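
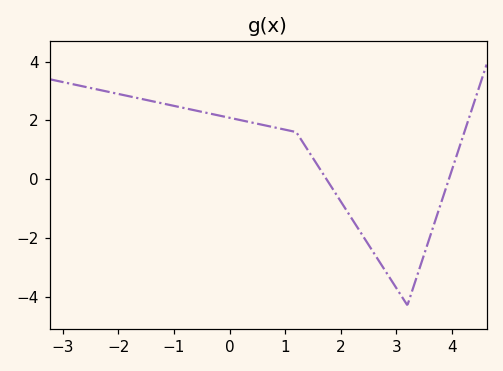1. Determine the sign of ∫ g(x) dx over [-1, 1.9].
positive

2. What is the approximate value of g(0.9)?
1.8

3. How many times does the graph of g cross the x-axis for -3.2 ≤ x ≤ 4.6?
2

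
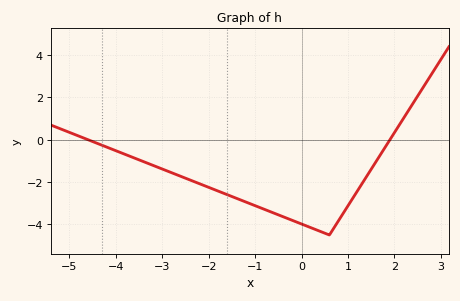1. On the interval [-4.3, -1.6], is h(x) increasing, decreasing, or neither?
decreasing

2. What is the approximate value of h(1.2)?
-2.42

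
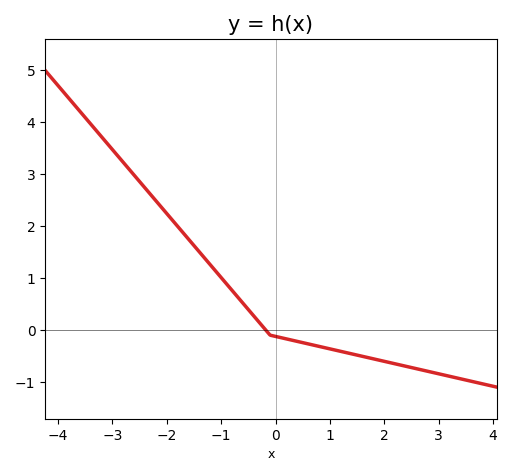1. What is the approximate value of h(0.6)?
-0.3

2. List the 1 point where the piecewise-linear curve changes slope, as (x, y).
(-0.1, -0.1)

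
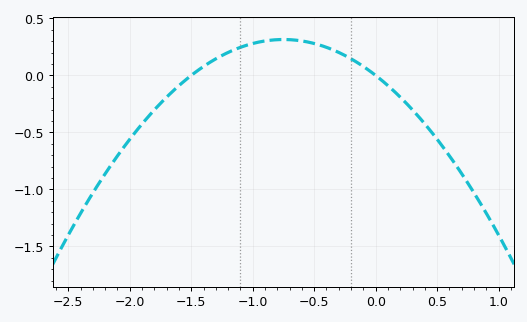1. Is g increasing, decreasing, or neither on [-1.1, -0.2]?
neither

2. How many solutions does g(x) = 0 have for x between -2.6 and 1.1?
2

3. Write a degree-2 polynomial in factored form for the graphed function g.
y = -0.56(x + 1.5)(x - 0)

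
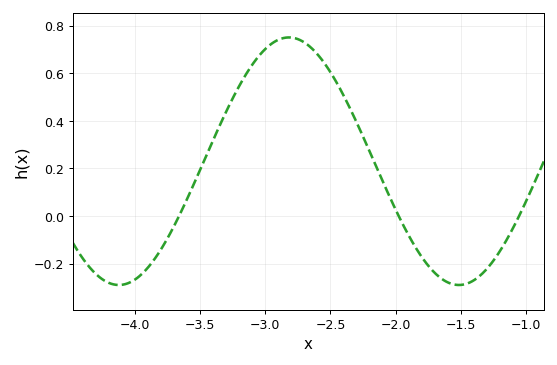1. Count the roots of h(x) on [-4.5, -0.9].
3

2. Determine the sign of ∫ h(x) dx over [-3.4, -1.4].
positive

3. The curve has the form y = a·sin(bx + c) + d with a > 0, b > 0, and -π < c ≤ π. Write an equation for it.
y = 0.52sin(2.41x + 2.08) + 0.23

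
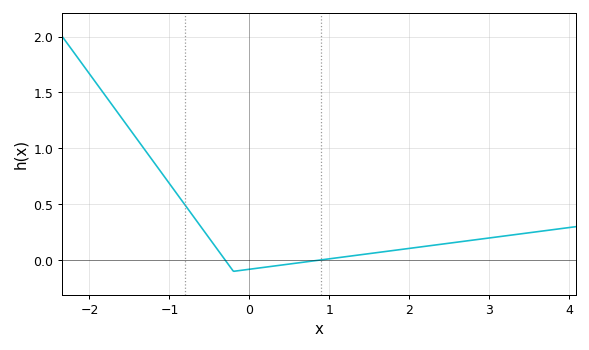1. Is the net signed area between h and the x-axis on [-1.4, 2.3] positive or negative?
positive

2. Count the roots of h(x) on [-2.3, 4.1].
2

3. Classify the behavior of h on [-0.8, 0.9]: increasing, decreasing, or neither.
neither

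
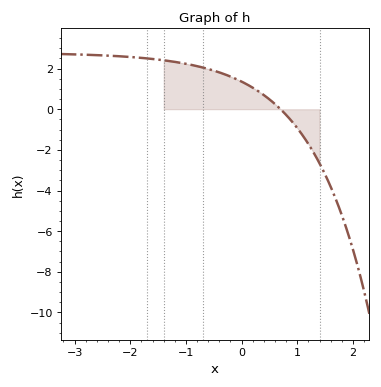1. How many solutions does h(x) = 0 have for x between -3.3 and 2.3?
1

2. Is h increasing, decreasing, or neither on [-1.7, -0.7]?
decreasing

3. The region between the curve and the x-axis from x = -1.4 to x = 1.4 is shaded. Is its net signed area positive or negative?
positive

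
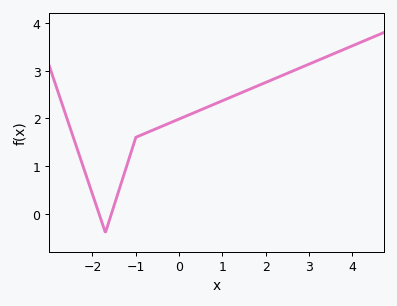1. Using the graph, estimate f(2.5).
2.94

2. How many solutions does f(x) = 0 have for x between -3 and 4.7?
2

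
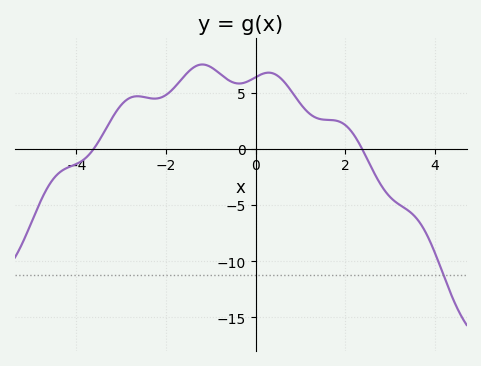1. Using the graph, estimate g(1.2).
3.15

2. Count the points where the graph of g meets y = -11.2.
1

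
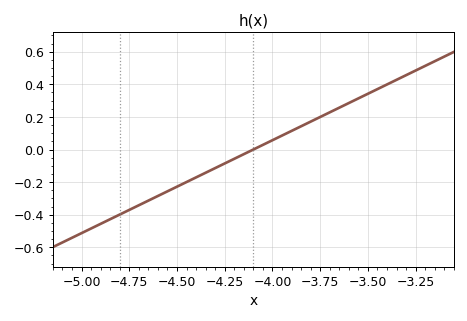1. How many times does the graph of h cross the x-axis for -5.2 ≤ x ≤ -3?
1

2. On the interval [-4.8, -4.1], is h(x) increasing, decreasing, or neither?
increasing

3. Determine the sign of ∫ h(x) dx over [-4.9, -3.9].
negative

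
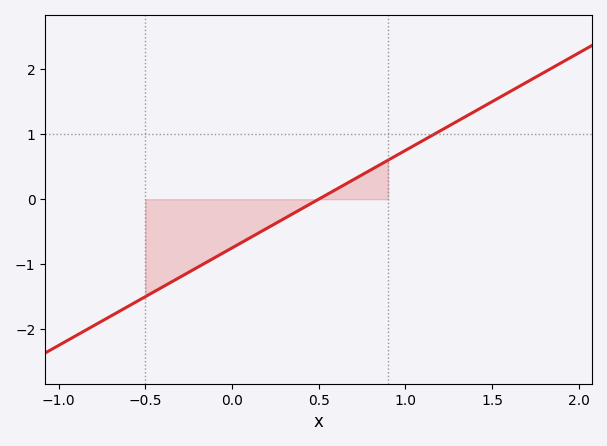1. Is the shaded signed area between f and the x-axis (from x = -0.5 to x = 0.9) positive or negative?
negative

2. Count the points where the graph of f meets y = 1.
1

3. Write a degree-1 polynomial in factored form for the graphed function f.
y = 1.5(x - 0.5)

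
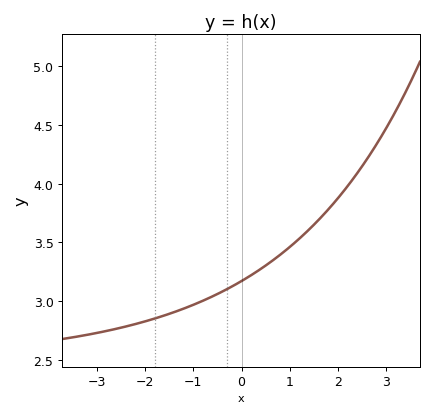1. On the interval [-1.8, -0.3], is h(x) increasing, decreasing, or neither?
increasing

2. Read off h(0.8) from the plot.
3.4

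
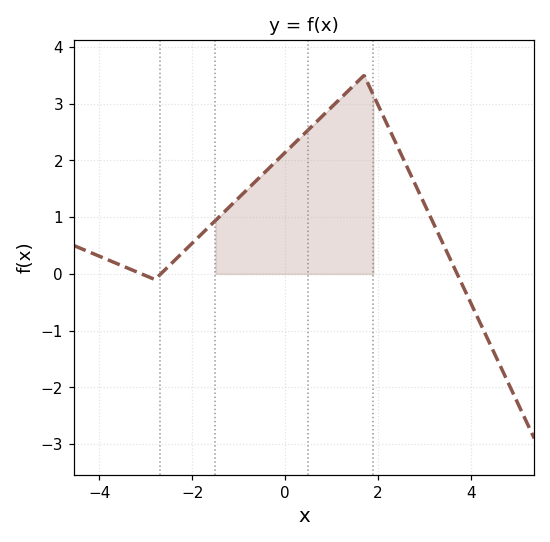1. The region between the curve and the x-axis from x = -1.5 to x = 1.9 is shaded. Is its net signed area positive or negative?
positive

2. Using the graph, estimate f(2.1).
2.8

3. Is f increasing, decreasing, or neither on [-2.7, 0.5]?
increasing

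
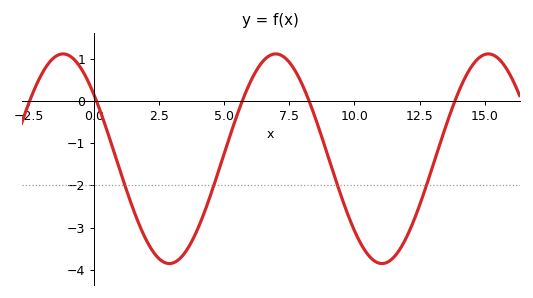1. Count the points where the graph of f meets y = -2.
4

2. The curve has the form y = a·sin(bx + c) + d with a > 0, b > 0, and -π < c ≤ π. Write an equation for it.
y = 2.48sin(0.77x + 2.48) - 1.37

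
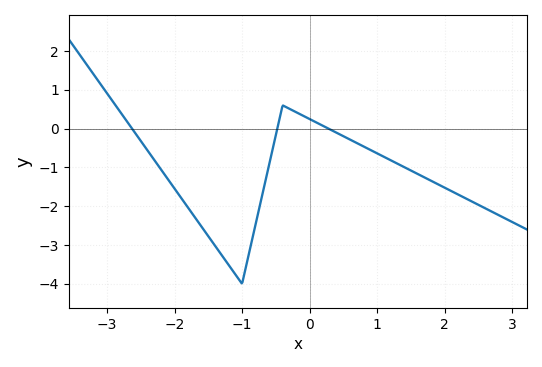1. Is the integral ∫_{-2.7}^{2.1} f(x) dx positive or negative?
negative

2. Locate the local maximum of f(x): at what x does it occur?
-0.4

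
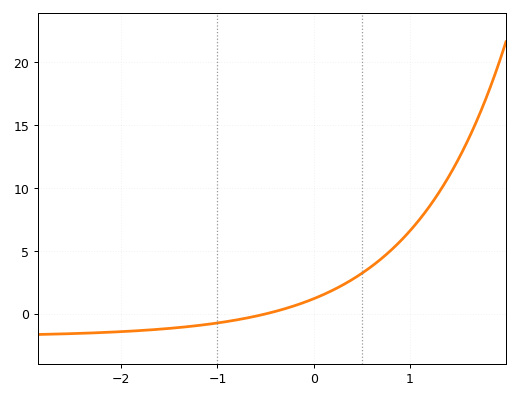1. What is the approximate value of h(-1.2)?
-1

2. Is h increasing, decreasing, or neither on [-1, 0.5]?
increasing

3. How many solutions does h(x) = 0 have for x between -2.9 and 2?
1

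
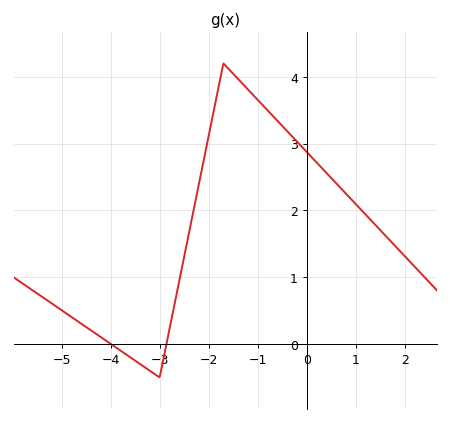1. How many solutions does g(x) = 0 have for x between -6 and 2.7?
2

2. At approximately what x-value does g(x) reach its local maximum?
-1.6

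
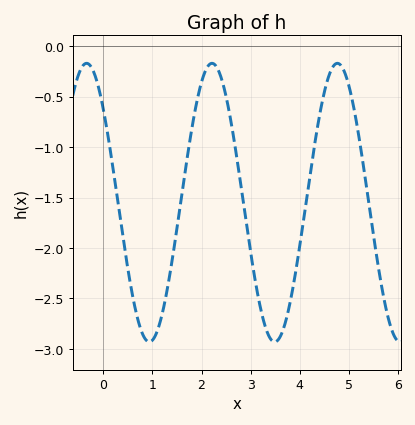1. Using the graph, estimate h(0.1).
-0.9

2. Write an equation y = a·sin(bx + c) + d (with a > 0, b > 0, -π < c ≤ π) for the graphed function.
y = 1.38sin(2.5x + 2.4) - 1.55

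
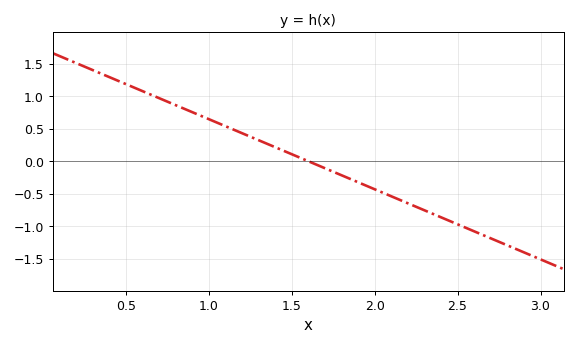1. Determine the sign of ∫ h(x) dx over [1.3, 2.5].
negative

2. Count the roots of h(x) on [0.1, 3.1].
1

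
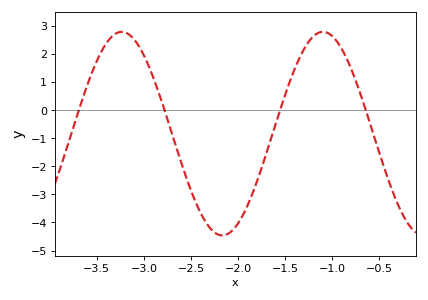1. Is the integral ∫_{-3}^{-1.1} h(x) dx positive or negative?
negative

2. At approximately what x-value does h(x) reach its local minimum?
-2.17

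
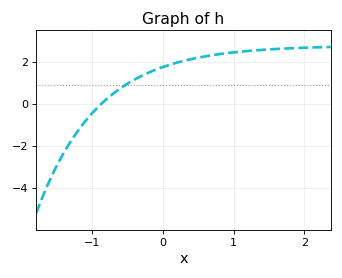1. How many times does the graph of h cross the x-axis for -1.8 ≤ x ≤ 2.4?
1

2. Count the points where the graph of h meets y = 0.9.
1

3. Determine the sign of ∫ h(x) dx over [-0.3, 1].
positive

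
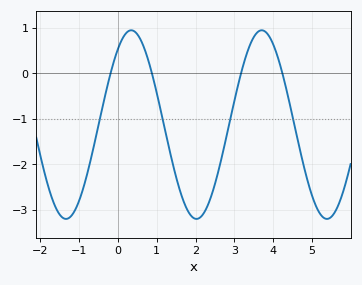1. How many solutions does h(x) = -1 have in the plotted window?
4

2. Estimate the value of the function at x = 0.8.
0.226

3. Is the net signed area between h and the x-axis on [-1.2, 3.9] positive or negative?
negative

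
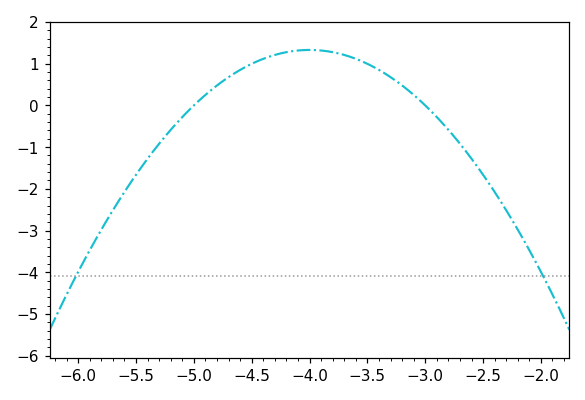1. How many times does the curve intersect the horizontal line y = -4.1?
2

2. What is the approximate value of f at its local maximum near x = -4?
1.33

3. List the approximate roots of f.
-5, -3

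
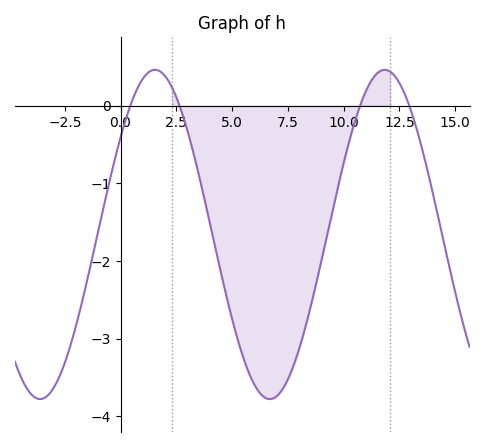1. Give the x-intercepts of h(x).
0.5, 2.5, 10.5, 13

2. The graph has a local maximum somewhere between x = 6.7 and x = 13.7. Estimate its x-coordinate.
12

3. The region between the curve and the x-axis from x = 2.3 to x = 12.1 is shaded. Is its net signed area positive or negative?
negative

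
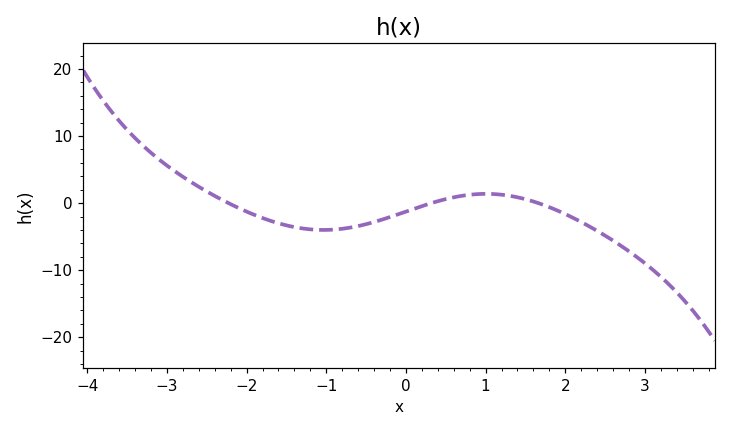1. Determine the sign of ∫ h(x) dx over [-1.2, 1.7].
negative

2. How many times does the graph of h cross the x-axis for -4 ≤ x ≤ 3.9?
3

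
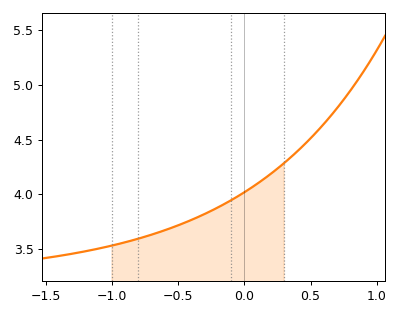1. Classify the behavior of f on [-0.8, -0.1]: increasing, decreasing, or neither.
increasing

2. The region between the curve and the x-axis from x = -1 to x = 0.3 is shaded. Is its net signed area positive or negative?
positive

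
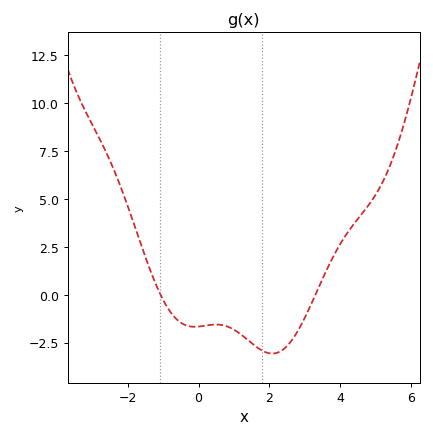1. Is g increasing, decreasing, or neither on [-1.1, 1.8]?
neither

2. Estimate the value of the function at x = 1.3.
-2.22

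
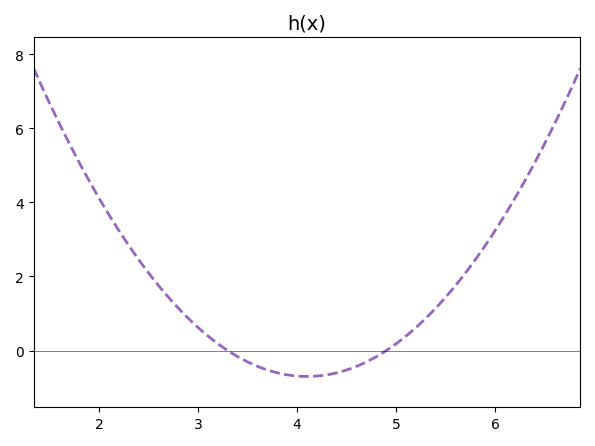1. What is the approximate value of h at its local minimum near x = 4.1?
-0.6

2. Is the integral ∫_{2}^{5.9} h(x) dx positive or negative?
positive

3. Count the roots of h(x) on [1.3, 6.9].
2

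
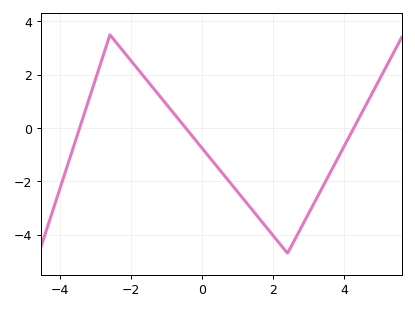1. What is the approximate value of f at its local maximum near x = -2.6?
3.4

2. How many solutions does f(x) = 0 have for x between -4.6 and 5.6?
3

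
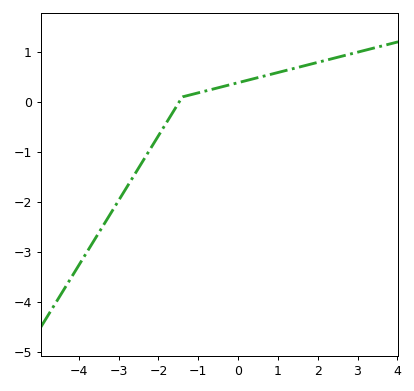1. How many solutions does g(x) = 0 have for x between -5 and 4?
1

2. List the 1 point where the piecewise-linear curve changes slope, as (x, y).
(-1.4, 0.1)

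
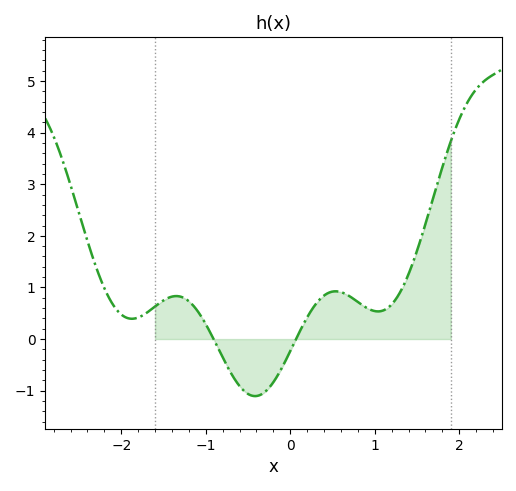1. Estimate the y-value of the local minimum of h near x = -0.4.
-1.1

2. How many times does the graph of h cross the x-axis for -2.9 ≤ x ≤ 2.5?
2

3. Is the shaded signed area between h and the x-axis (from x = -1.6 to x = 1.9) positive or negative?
positive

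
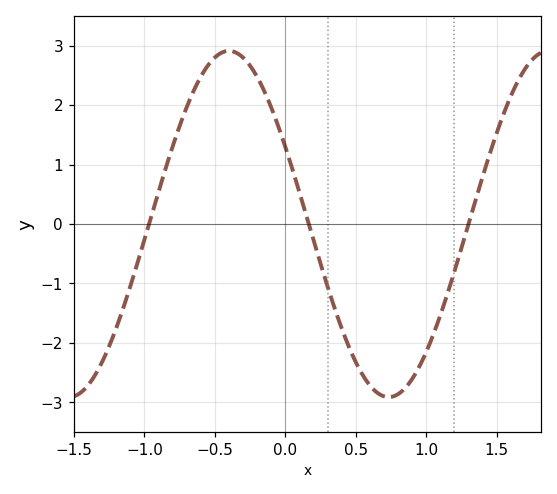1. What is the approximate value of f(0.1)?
0.534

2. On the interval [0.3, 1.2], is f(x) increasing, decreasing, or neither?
neither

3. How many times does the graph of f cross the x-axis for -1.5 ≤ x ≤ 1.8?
3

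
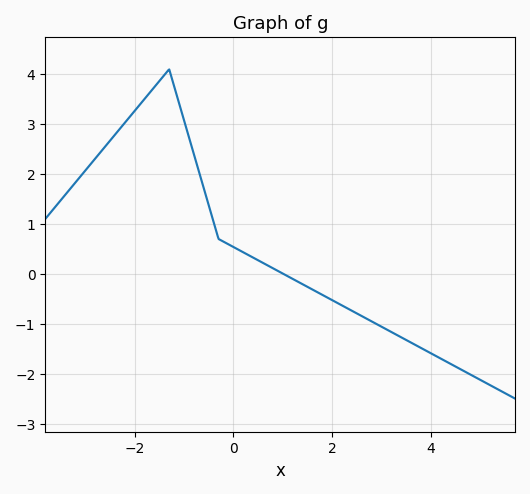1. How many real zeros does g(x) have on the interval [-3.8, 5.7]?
1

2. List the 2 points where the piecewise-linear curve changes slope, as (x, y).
(-1.3, 4.1); (-0.3, 0.7)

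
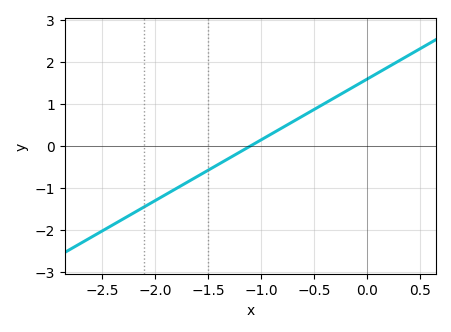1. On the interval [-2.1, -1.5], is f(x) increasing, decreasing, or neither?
increasing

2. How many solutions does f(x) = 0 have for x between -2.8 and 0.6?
1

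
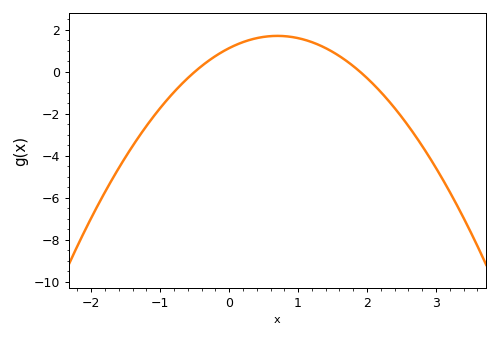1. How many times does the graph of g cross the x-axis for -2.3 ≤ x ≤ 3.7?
2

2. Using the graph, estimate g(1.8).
0.2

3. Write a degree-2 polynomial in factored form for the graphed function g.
y = -1.19(x + 0.5)(x - 1.9)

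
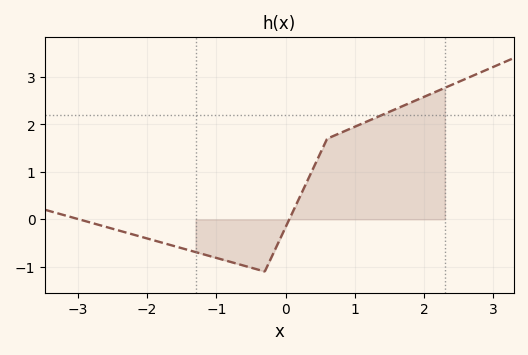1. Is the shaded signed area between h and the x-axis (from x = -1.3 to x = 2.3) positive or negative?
positive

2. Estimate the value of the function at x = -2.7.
-0.116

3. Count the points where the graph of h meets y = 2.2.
1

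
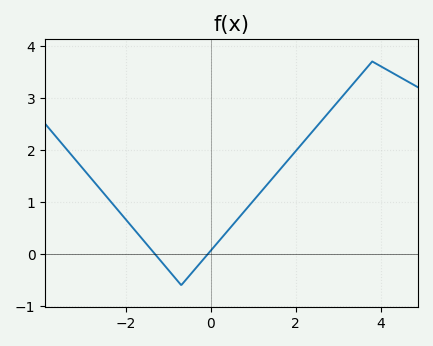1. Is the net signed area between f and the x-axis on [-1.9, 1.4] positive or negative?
positive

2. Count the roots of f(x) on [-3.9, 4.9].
2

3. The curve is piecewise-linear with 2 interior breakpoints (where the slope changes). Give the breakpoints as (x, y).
(-0.7, -0.6); (3.8, 3.7)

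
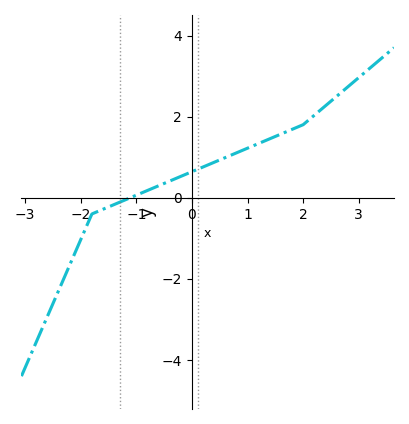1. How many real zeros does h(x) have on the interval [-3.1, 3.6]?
1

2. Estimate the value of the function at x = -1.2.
-0.053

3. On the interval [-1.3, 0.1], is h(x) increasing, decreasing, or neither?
increasing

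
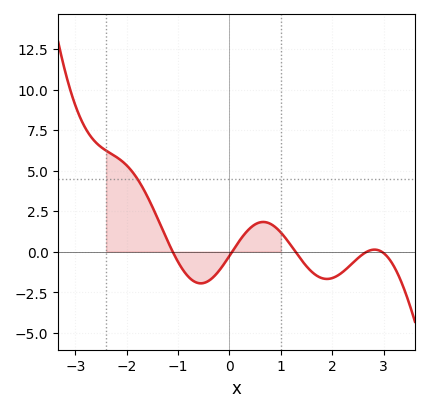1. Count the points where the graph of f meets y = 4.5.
1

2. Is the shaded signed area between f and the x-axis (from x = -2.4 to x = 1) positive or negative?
positive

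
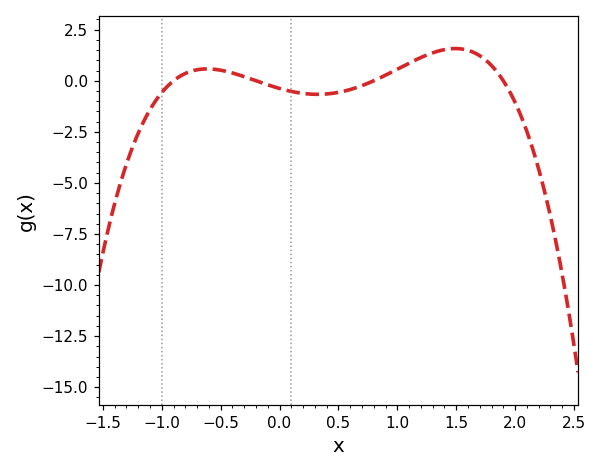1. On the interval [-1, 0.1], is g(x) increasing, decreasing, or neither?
neither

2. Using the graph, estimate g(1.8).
0.8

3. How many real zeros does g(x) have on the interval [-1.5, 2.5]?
4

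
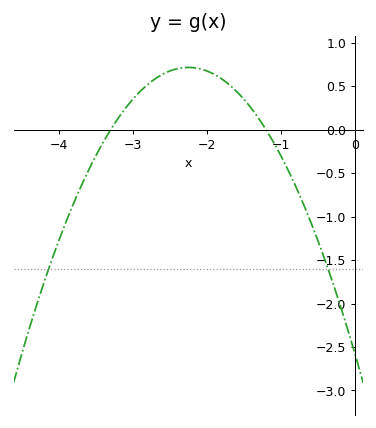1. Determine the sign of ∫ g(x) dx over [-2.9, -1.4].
positive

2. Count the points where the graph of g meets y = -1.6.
2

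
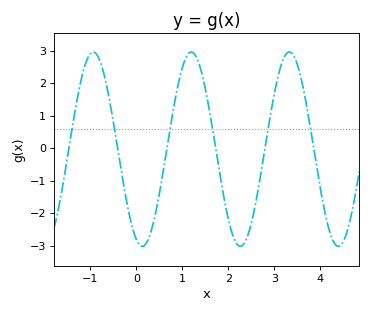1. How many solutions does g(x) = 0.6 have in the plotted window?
6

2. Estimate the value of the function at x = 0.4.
-2.12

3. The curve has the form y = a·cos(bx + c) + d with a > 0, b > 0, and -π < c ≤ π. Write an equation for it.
y = 2.99cos(2.95x + 2.76) - 0.03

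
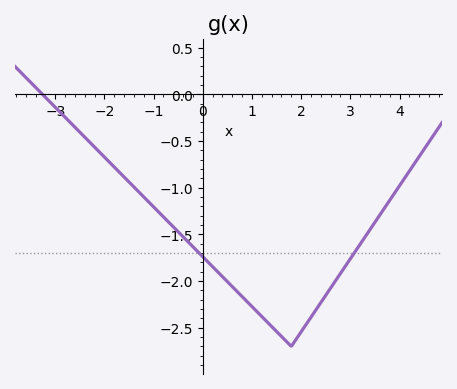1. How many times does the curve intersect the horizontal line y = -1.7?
2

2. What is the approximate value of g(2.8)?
-1.9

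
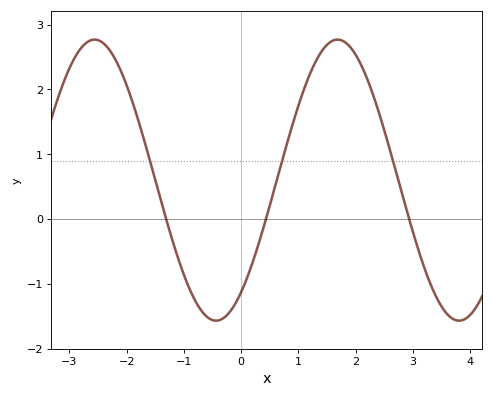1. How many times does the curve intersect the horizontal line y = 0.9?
3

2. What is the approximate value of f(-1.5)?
0.6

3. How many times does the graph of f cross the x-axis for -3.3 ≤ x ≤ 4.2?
3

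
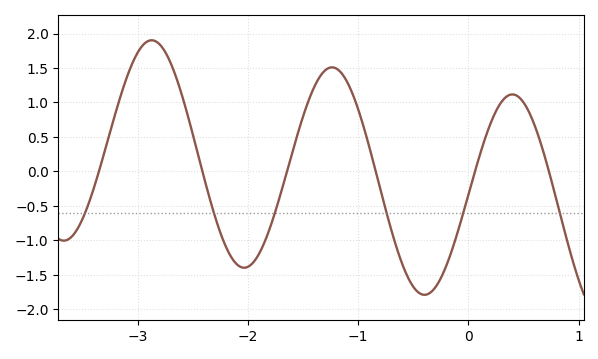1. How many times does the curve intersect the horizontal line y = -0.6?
6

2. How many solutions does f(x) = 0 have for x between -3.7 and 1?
6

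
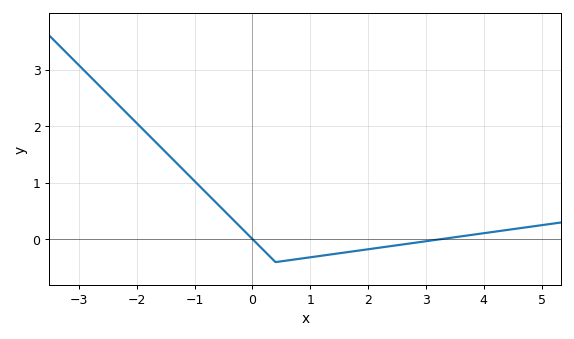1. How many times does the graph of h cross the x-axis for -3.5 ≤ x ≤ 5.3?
2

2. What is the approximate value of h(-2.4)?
2.5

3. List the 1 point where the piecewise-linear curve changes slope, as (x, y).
(0.4, -0.4)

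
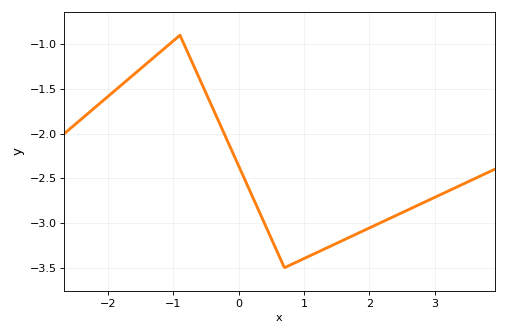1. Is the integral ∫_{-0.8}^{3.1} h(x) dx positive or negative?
negative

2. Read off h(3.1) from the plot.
-2.68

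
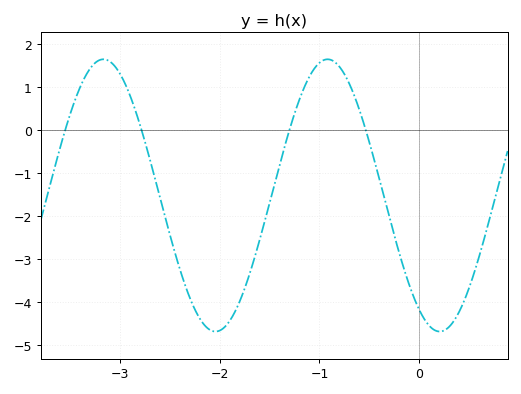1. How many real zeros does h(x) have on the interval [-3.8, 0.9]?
4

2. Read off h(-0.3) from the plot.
-2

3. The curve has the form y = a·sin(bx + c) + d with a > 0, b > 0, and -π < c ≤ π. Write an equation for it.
y = 3.17sin(2.8x - 2.1) - 1.52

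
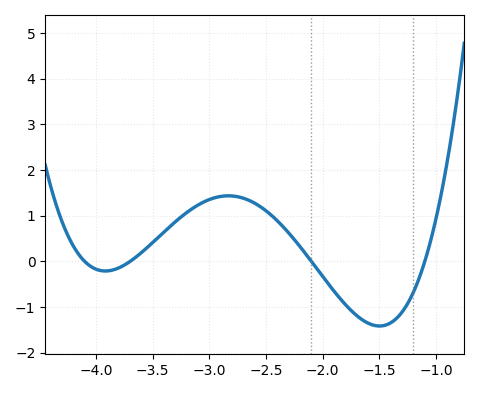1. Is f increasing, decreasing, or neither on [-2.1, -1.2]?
neither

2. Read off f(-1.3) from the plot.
-1.1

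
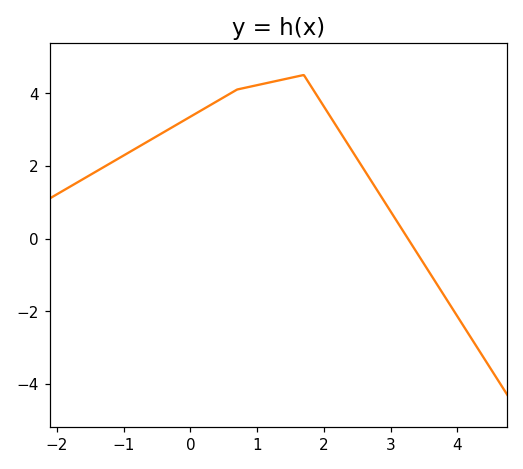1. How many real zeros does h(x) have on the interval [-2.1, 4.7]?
1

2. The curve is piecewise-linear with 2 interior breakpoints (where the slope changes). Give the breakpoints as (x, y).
(0.7, 4.1); (1.7, 4.5)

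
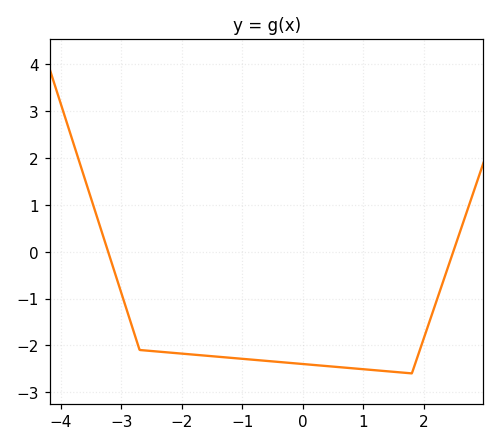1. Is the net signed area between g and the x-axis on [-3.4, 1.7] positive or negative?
negative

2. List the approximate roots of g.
-3.2, 2.5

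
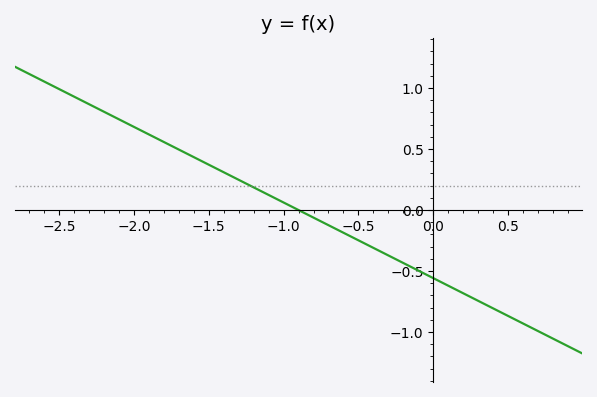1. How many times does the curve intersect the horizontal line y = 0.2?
1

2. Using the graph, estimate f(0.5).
-0.868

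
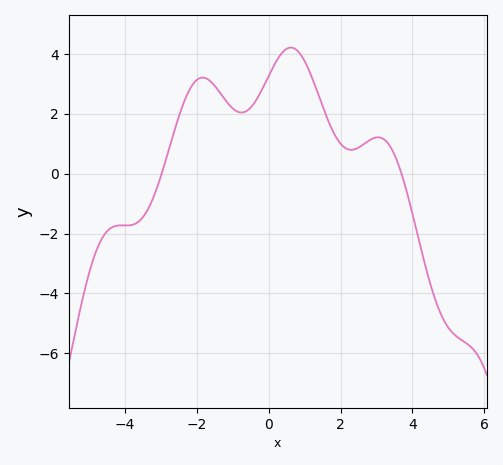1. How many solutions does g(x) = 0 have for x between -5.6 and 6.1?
2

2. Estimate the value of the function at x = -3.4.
-1.2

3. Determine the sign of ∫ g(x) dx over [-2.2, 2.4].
positive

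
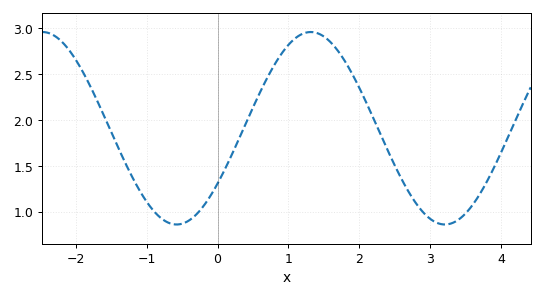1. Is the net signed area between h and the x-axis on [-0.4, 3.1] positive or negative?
positive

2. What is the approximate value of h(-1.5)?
1.85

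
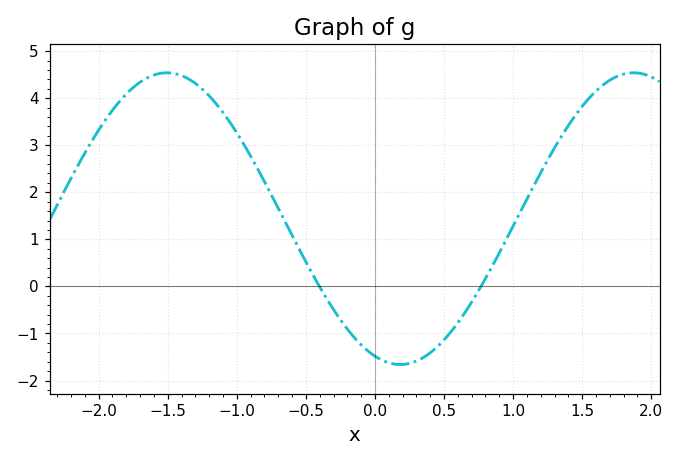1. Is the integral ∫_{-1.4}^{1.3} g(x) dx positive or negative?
positive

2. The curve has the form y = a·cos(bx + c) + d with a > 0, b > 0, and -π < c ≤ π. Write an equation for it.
y = 3.1cos(1.86x + 2.8) + 1.44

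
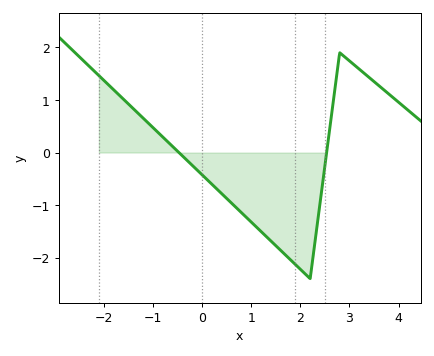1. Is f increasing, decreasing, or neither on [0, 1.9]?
decreasing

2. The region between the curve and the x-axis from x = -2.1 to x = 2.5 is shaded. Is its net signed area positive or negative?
negative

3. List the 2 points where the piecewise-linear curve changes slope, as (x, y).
(2.2, -2.4); (2.8, 1.9)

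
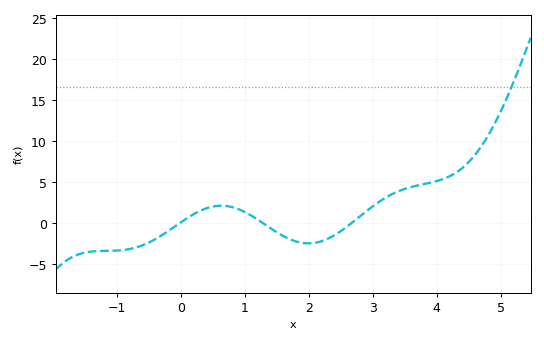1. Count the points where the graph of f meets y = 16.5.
1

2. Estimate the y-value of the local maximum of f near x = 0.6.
2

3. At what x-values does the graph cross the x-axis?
0, 1.3, 2.7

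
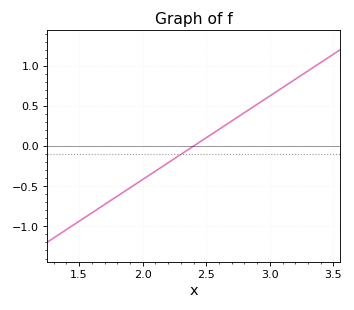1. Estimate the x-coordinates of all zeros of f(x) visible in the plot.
2.4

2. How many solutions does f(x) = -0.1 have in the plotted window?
1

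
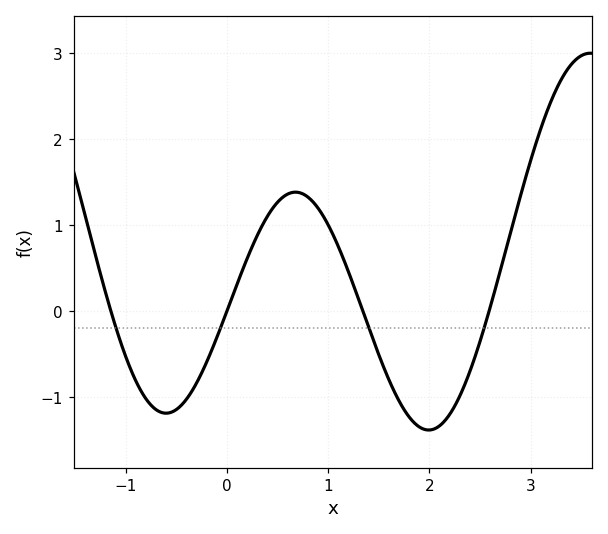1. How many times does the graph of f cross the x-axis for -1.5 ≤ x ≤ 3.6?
4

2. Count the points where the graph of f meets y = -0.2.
4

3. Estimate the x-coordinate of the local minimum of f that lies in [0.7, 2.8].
1.99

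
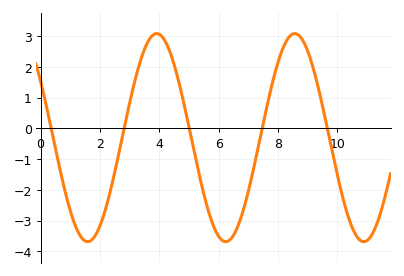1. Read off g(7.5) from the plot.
0.1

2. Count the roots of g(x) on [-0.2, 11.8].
5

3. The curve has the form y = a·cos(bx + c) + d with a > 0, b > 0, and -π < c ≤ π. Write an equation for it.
y = 3.39cos(1.4x + 1) - 0.3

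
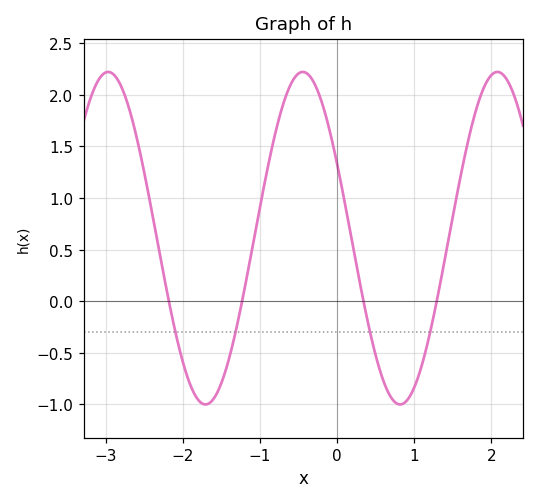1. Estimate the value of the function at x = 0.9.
-0.965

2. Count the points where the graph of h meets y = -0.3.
4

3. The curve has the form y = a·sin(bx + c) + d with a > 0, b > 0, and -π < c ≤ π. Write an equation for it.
y = 1.61sin(2.49x + 2.68) + 0.61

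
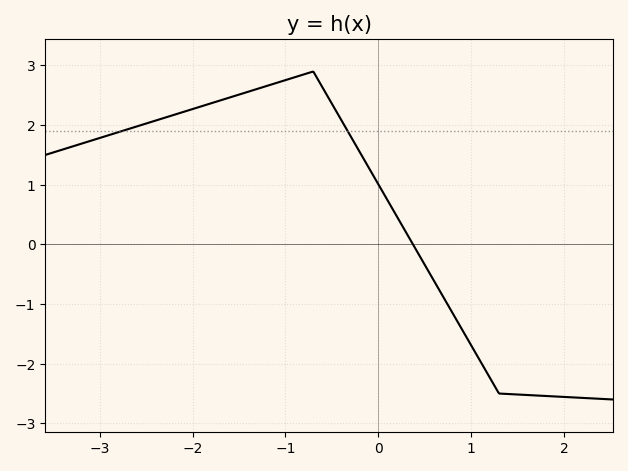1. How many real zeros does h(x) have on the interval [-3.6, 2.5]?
1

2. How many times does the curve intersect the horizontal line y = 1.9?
2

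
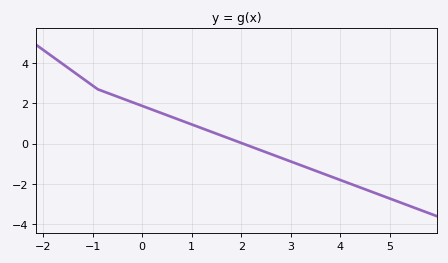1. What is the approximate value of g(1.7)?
0.307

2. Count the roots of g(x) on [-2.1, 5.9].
1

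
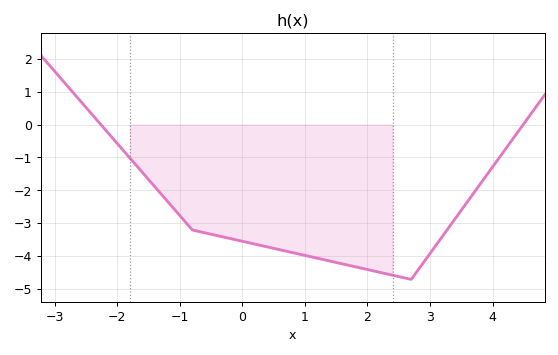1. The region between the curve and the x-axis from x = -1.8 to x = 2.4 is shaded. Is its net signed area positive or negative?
negative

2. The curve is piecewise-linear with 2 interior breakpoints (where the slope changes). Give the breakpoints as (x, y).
(-0.8, -3.2); (2.7, -4.7)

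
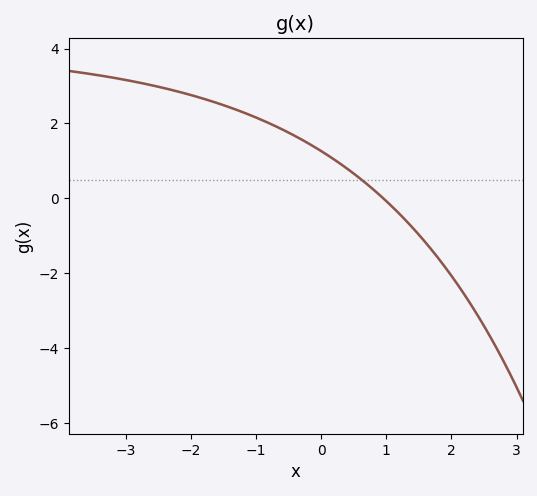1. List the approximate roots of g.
1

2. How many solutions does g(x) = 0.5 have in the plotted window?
1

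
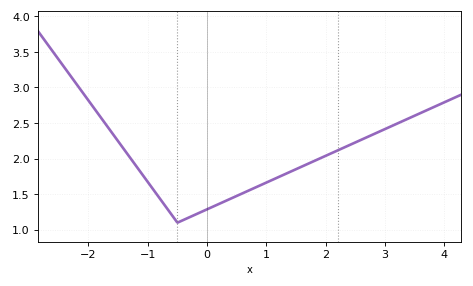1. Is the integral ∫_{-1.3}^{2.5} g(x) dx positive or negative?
positive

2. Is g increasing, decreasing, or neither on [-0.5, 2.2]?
increasing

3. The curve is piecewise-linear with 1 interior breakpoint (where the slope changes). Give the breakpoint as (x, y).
(-0.5, 1.1)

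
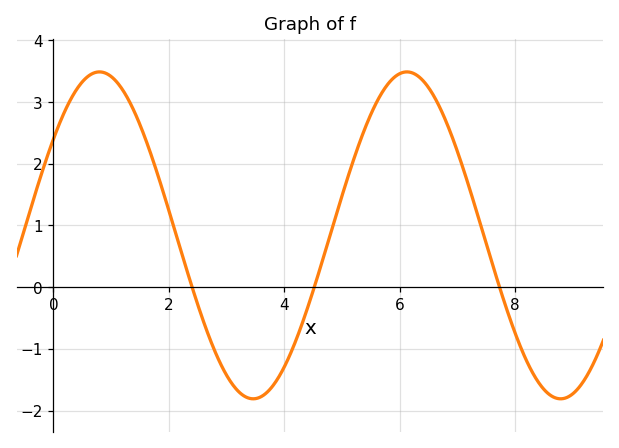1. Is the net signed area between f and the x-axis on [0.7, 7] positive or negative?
positive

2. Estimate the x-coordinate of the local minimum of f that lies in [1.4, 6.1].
3.4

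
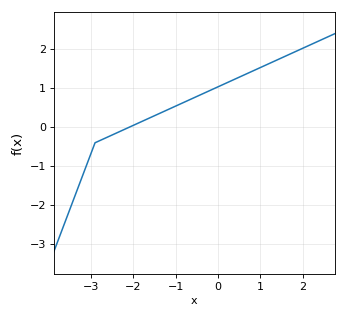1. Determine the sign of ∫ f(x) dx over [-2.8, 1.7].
positive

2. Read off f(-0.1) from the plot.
0.985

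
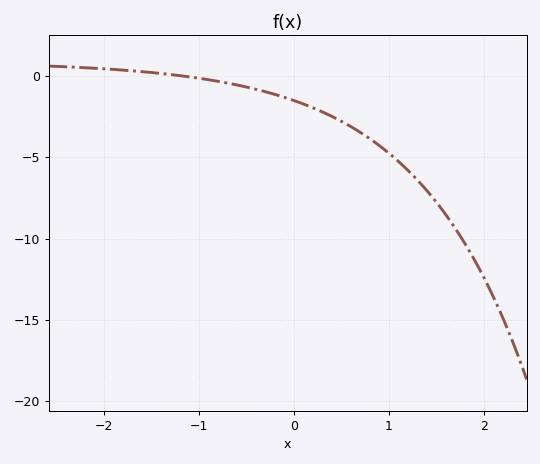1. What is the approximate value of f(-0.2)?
-1.14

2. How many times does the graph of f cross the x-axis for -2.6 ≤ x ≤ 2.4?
1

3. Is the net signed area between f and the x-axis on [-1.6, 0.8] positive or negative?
negative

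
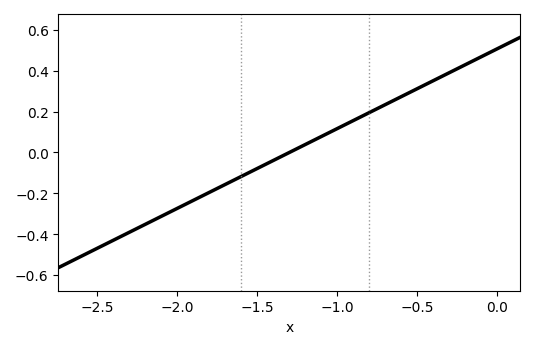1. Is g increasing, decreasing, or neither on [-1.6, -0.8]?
increasing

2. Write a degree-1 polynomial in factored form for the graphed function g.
y = 0.39(x + 1.3)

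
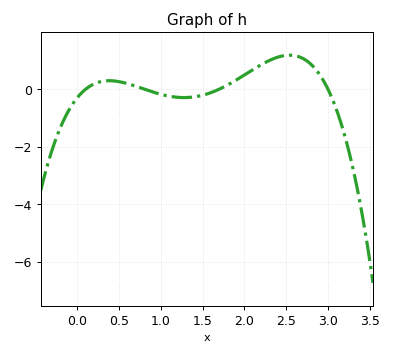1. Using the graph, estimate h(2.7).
1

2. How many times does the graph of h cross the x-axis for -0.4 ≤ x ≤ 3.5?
4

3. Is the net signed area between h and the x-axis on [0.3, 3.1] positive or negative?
positive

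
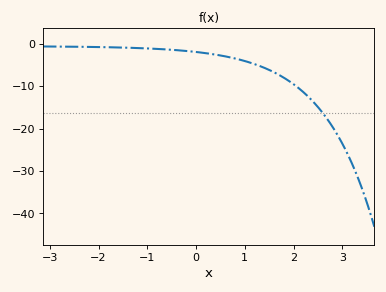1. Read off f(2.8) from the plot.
-20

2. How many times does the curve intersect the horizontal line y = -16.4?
1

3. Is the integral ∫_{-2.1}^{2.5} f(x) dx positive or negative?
negative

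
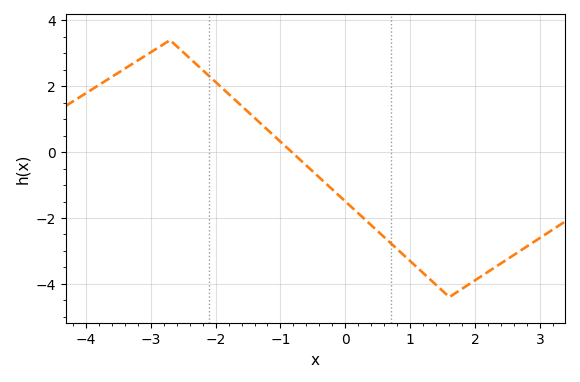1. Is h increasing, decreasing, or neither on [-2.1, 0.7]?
decreasing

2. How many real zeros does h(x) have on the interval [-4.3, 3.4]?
1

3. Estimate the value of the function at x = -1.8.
1.77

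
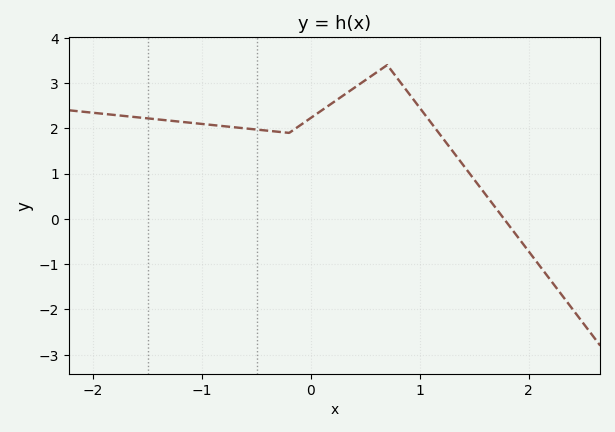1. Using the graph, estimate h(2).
-0.7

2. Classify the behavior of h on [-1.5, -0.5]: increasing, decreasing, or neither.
decreasing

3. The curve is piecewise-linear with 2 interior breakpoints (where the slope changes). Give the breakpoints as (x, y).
(-0.2, 1.9); (0.7, 3.4)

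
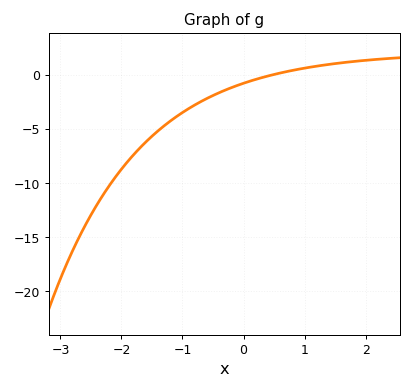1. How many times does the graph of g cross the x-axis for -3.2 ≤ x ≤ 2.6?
1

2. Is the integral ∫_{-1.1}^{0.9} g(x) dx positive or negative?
negative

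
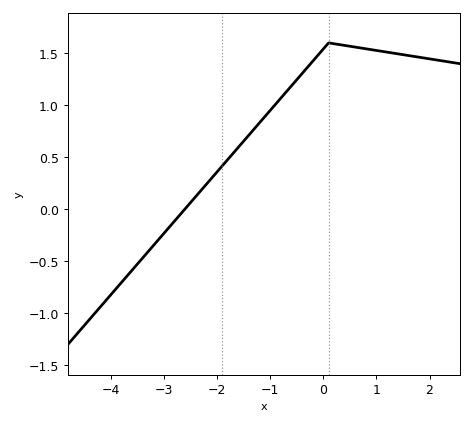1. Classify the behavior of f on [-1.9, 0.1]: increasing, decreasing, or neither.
increasing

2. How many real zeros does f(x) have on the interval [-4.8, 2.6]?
1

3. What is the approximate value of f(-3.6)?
-0.6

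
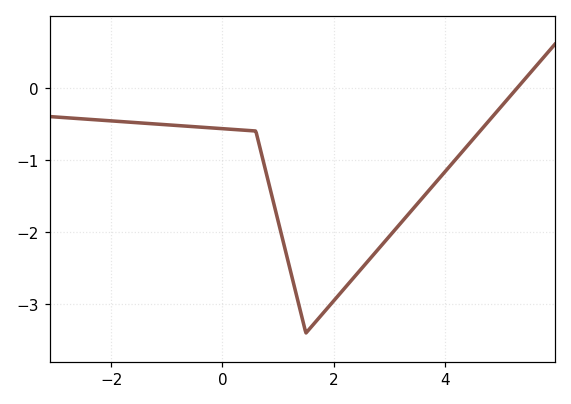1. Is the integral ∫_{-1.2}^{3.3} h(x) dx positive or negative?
negative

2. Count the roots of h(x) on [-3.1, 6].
1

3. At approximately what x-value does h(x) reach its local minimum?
1.5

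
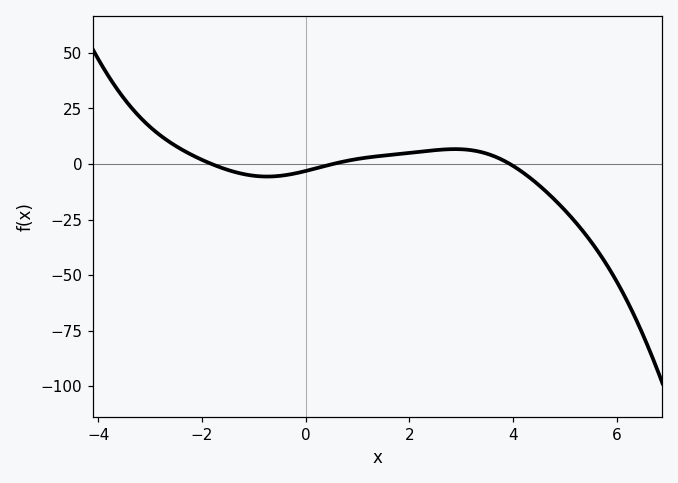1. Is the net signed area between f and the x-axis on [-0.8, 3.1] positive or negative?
positive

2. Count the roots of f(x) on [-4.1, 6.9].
3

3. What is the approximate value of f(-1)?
-5.29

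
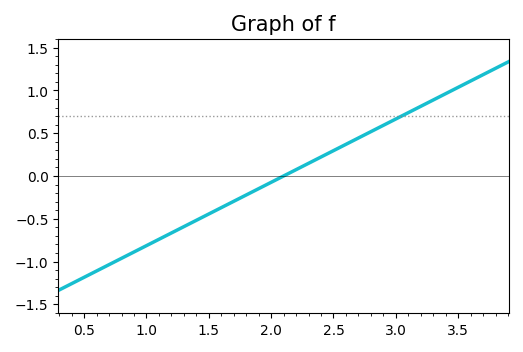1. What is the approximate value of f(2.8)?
0.518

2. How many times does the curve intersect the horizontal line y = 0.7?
1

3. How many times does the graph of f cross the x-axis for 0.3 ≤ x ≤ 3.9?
1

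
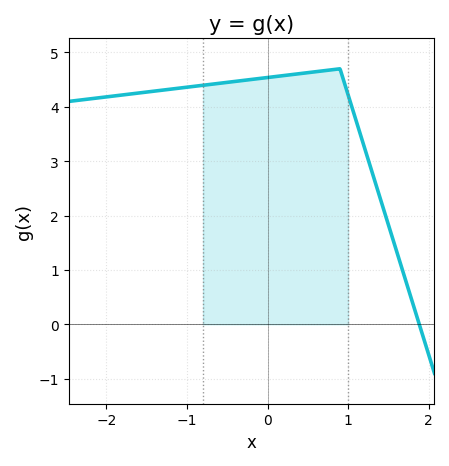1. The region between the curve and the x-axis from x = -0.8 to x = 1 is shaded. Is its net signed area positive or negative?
positive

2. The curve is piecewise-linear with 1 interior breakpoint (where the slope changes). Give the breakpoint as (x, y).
(0.9, 4.7)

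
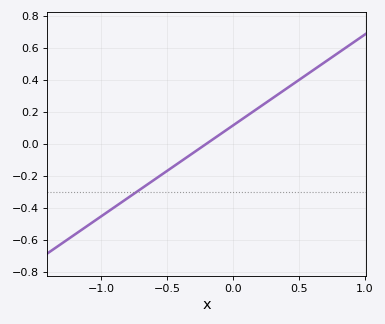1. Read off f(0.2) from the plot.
0.228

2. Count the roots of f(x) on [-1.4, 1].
1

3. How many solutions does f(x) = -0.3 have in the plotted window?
1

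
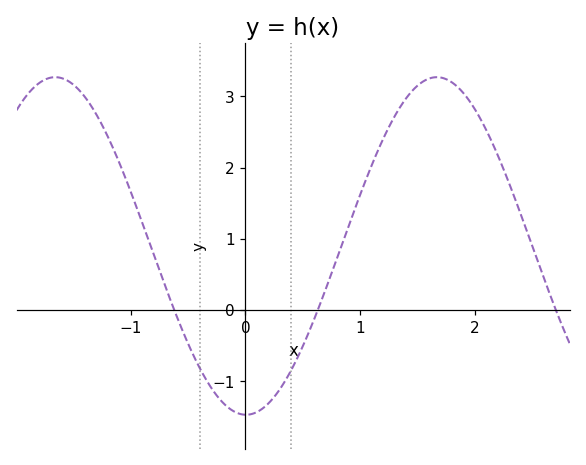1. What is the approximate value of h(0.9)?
1.2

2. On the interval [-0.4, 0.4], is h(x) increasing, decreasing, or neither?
neither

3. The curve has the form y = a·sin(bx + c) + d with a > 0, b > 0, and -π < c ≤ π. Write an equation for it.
y = 2.37sin(1.9x - 1.6) + 0.9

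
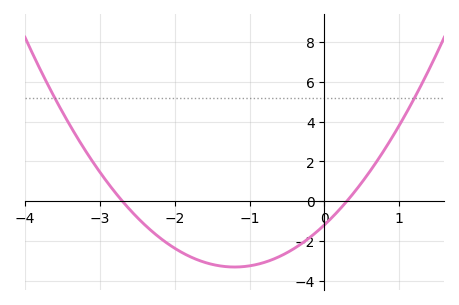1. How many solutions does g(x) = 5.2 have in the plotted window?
2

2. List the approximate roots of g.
-2.7, 0.3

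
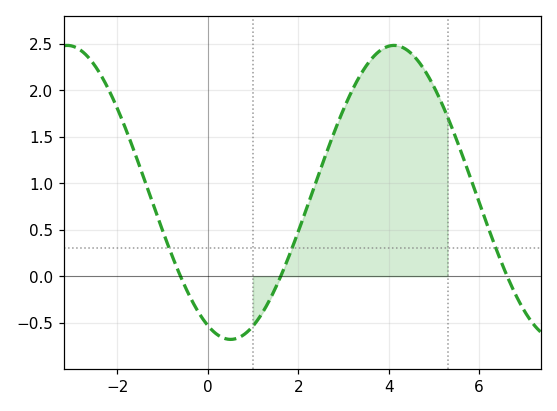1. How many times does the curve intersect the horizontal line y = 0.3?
3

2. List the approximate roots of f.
-0.6, 1.6, 6.6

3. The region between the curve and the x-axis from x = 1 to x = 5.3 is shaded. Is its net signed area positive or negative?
positive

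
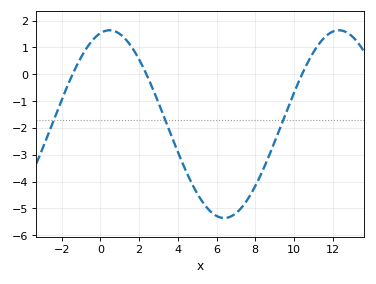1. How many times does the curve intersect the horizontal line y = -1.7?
3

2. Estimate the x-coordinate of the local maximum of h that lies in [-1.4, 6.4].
0.4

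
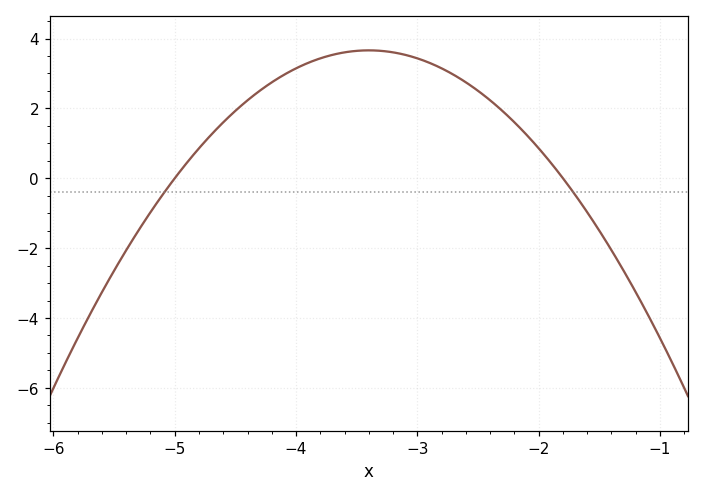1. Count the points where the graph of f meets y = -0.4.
2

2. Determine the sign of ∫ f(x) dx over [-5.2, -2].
positive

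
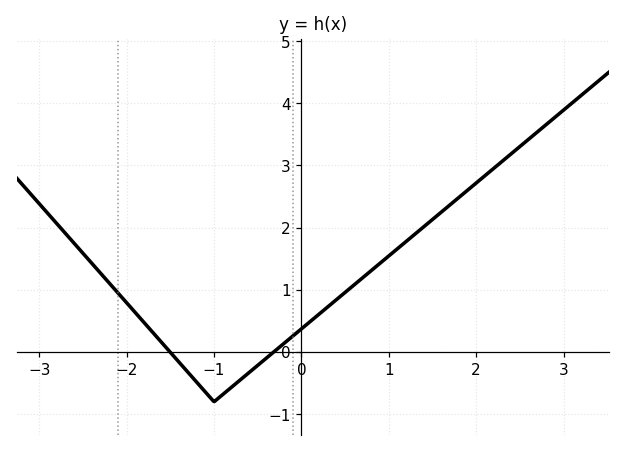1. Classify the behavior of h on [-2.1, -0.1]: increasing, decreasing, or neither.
neither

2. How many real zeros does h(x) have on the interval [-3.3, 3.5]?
2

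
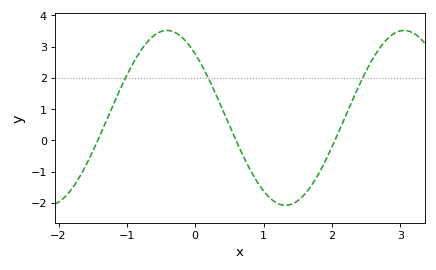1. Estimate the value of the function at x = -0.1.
3.08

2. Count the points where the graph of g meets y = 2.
3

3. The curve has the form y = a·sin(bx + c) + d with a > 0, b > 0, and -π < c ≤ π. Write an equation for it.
y = 2.8sin(1.81x + 2.32) + 0.72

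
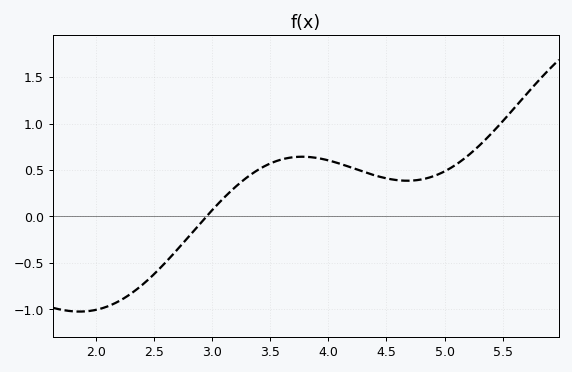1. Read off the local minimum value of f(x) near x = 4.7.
0.4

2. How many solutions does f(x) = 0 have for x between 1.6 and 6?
1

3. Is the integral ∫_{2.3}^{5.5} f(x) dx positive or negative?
positive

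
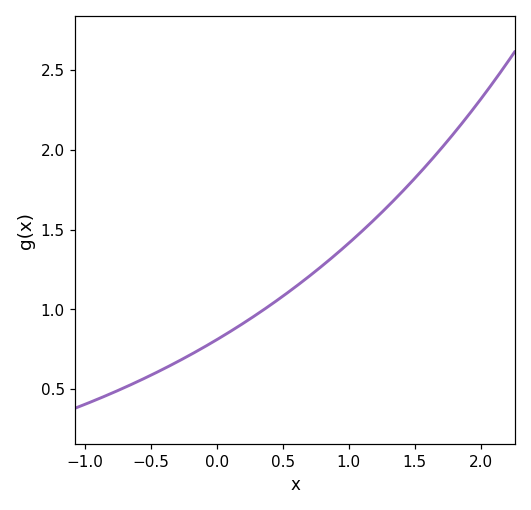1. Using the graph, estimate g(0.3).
0.967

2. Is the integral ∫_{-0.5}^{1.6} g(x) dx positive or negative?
positive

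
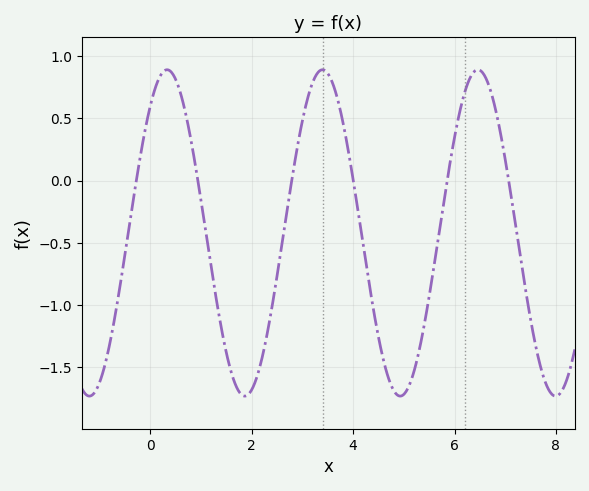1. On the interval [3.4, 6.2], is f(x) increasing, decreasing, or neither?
neither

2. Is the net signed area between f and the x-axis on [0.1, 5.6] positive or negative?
negative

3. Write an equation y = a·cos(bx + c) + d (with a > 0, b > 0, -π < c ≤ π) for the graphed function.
y = 1.31cos(2.05x - 0.68) - 0.42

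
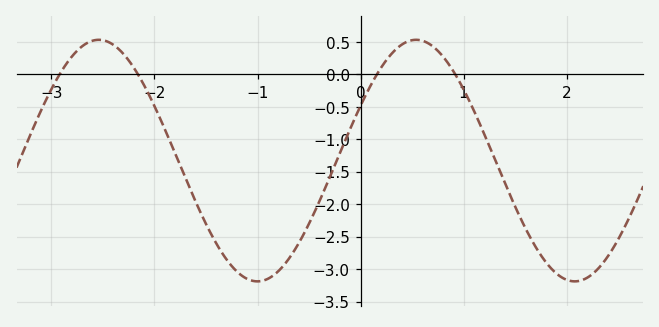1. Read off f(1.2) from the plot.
-0.9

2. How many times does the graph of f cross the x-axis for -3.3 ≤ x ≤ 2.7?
4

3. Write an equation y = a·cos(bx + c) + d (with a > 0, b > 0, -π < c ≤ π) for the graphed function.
y = 1.86cos(2x - 1.1) - 1.33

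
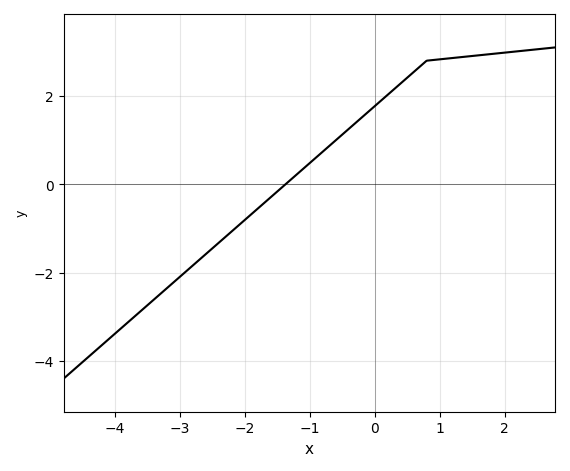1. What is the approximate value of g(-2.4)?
-1.32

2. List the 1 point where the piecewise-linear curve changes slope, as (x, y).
(0.8, 2.8)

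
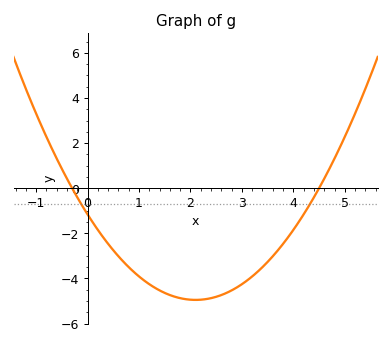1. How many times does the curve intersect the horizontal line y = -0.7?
2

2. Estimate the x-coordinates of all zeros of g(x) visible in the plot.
-0.3, 4.5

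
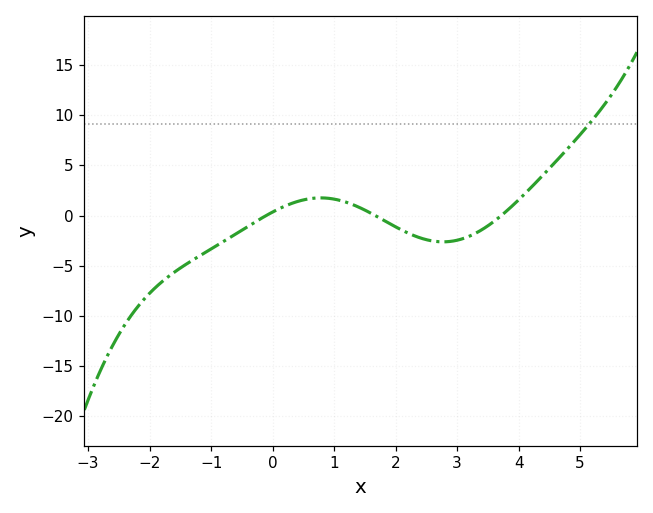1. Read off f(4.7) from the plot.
6.01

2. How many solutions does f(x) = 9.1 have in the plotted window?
1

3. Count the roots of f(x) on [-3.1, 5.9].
3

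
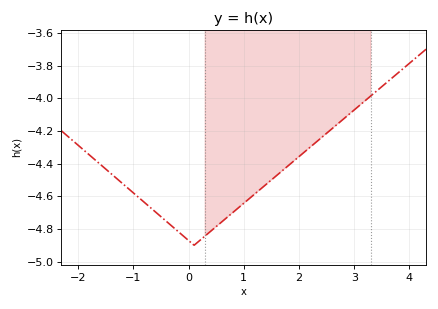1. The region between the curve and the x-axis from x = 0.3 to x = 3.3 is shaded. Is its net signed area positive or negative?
negative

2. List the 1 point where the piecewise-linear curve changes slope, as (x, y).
(0.1, -4.9)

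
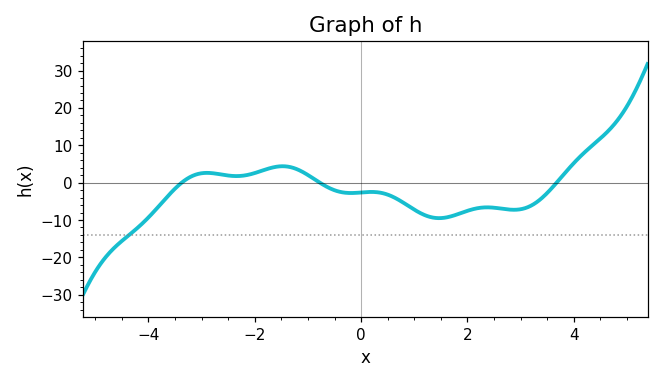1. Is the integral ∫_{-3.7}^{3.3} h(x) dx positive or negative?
negative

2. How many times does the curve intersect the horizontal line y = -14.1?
1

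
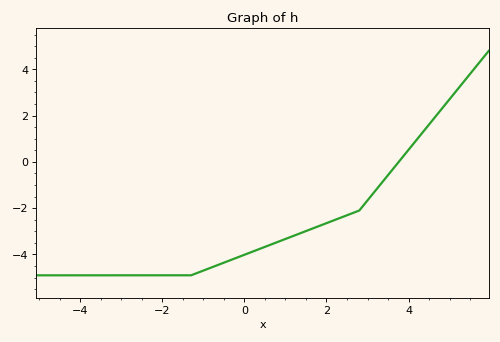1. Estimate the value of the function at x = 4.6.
1.84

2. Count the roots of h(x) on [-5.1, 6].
1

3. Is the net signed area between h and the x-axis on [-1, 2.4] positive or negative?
negative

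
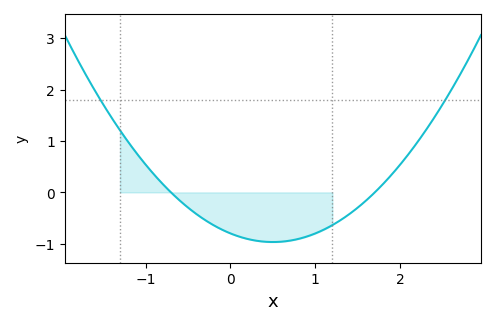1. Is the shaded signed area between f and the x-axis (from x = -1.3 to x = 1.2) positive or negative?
negative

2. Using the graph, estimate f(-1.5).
1.72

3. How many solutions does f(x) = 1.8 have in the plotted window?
2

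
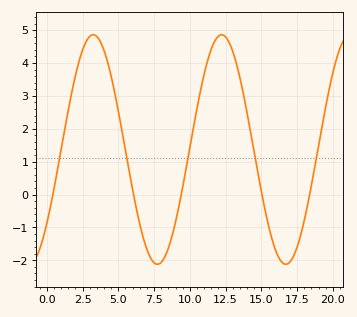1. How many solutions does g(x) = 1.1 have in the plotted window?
5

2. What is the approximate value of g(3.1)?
4.84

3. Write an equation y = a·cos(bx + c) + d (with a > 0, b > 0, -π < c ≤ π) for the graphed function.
y = 3.49cos(0.7x - 2.27) + 1.37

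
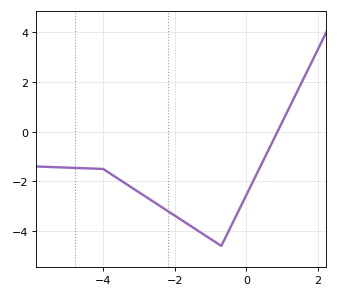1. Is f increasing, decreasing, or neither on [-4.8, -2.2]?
decreasing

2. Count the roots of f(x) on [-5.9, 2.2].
1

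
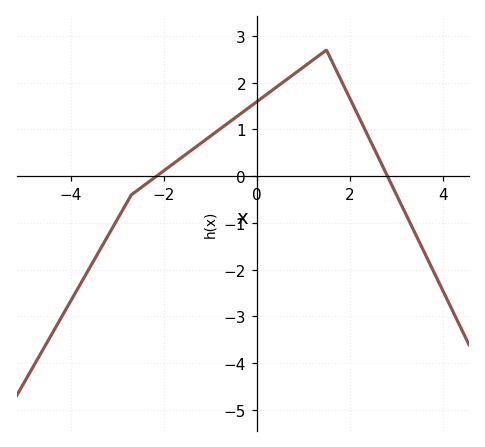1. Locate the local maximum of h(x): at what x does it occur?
1.5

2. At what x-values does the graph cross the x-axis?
-2.16, 2.81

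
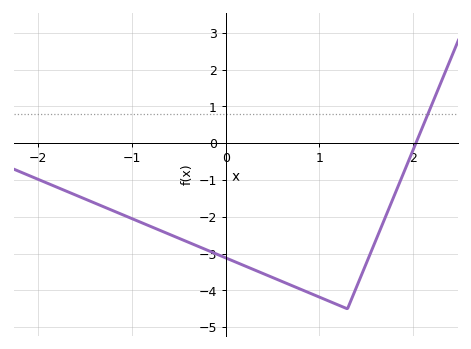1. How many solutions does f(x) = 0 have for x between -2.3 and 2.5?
1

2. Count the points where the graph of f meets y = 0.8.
1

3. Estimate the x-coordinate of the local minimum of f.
1.3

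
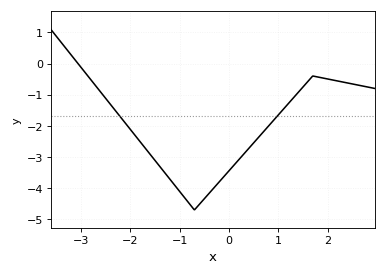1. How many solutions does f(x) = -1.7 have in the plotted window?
2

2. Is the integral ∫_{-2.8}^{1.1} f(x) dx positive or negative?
negative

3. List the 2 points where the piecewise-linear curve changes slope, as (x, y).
(-0.7, -4.7); (1.7, -0.4)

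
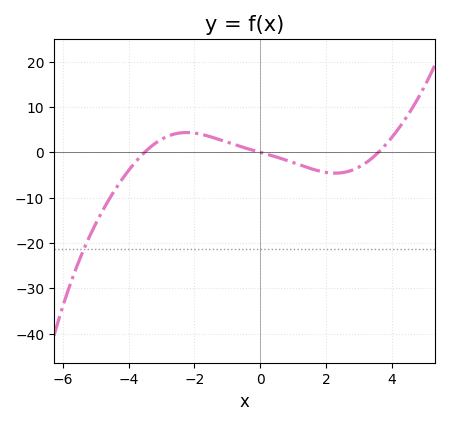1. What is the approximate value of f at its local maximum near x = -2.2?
4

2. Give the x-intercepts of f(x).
-3.6, 0, 3.6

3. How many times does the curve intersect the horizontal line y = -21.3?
1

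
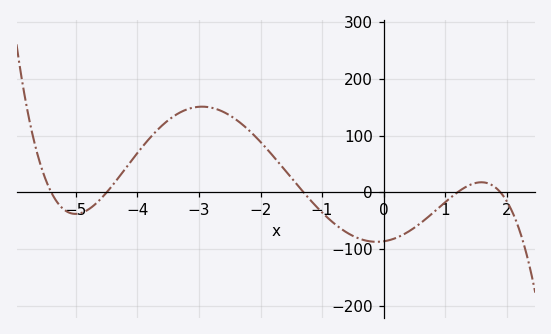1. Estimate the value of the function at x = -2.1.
100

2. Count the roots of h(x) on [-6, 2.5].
5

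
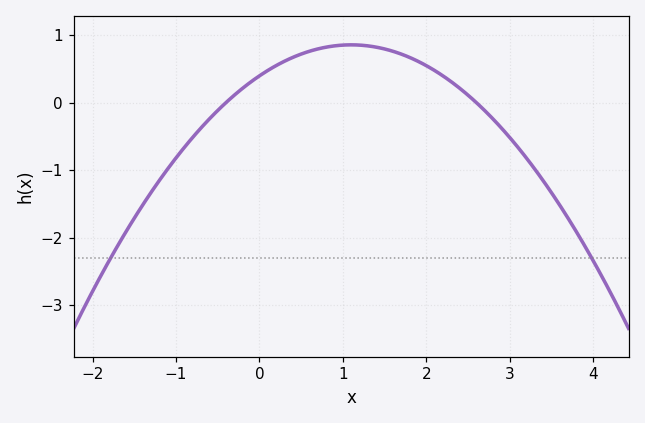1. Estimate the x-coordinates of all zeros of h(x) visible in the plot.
-0.4, 2.6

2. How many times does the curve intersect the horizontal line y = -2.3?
2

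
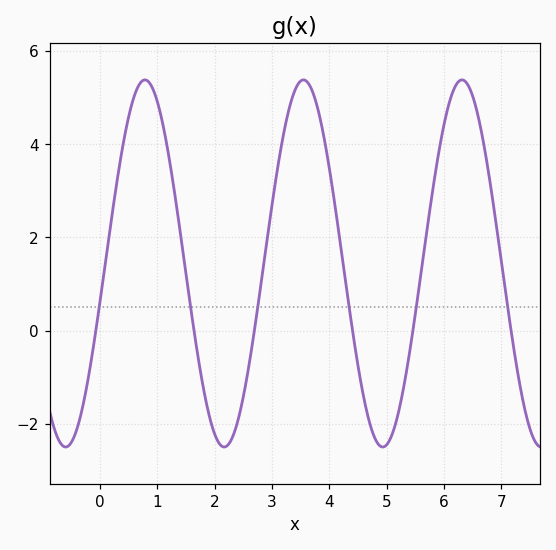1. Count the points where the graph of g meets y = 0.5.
6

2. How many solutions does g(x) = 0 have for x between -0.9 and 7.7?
6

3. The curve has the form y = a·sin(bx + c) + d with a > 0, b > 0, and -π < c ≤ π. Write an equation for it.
y = 3.94sin(2.27x - 0.202) + 1.44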